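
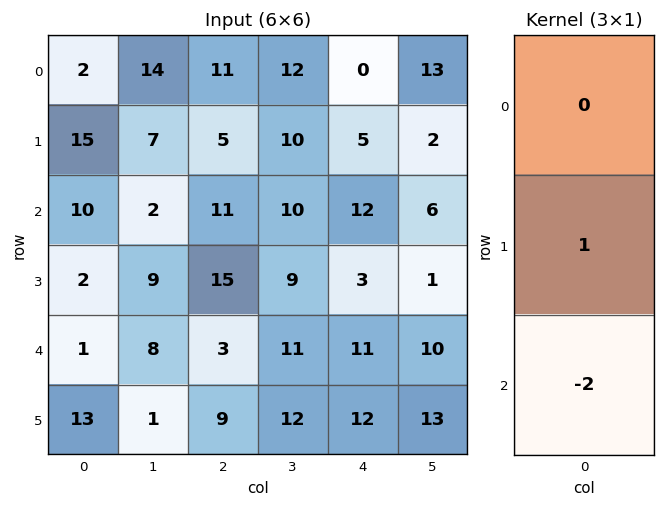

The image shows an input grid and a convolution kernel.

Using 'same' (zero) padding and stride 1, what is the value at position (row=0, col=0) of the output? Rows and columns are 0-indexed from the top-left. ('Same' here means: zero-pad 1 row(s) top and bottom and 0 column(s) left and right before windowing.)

-28

The receptive field on the zero-padded input at this output position is [0 / 2 / 15]. Elementwise product with the kernel and sum: 2·1 + 15·-2.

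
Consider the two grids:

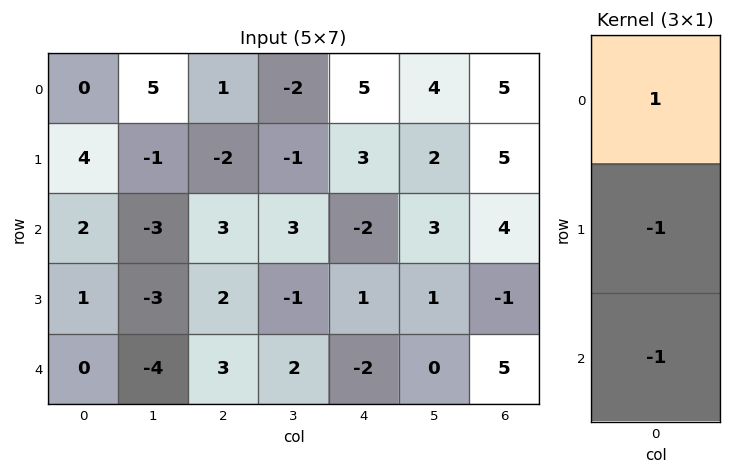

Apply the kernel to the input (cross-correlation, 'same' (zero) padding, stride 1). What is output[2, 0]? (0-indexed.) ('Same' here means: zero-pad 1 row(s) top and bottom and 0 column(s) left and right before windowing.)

1

The receptive field on the zero-padded input at this output position is [4 / 2 / 1]. Elementwise product with the kernel and sum: 4·1 + 2·-1 + 1·-1.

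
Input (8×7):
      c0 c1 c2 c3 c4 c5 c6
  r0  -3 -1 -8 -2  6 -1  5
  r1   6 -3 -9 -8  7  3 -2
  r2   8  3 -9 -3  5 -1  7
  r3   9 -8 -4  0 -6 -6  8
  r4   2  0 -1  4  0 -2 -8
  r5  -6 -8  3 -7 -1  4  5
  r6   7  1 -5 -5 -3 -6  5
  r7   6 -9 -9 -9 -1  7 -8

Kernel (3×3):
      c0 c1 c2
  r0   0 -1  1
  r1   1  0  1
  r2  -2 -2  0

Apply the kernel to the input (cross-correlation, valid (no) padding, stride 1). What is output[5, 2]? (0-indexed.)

The receptive field on the input at this output position is [3 -7 -1 / -5 -5 -3 / -9 -9 -1]. Elementwise product with the kernel and sum: -7·-1 + -1·1 + -5·1 + -3·1 + -9·-2 + -9·-2.

34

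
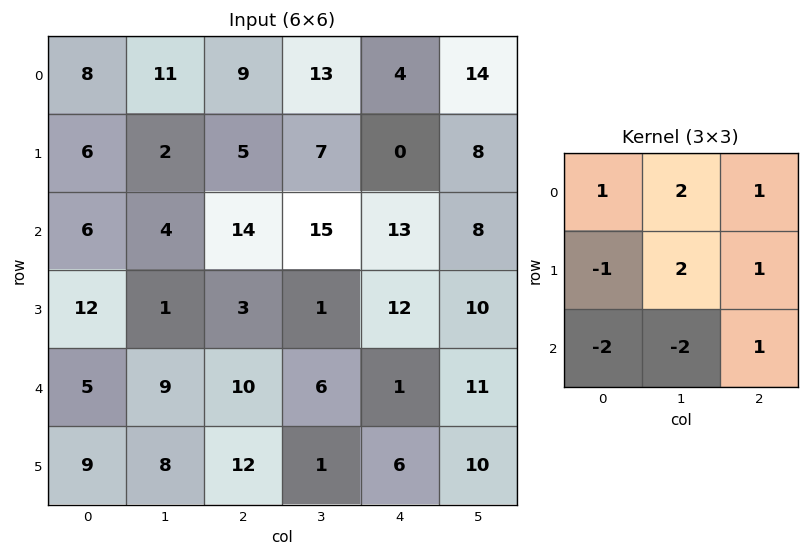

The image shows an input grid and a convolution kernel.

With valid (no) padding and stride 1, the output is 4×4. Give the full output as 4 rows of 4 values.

Output[0,0]: The receptive field on the input at this output position is [8 11 9 / 6 2 5 / 6 4 14]. Elementwise product with the kernel and sum: 8·1 + 11·2 + 9·1 + 6·-1 + 2·2 + 5·1 + 6·-2 + 4·-2 + 14·1.
Output[0,1]: The receptive field on the input at this output position is [11 9 13 / 2 5 7 / 4 14 15]. Elementwise product with the kernel and sum: 11·1 + 9·2 + 13·1 + 2·-1 + 5·2 + 7·1 + 4·-2 + 14·-2 + 15·1.

36 36 3 -12
8 51 52 18
3 21 37 79
18 -14 0 38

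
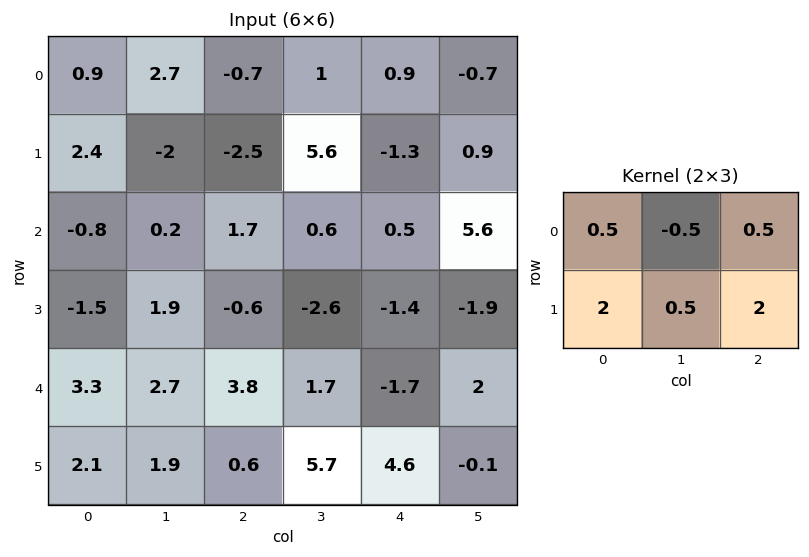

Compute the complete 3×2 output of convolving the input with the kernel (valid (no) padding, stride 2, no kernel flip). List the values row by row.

-2.45 -5.2
-2.9 -4.5
8.55 13.45

Output[0,0]: The receptive field on the input at this output position is [0.9 2.7 -0.7 / 2.4 -2 -2.5]. Elementwise product with the kernel and sum: 0.9·0.5 + 2.7·-0.5 + -0.7·0.5 + 2.4·2 + -2·0.5 + -2.5·2.
Output[0,1]: The receptive field on the input at this output position is [-0.7 1 0.9 / -2.5 5.6 -1.3]. Elementwise product with the kernel and sum: -0.7·0.5 + 1·-0.5 + 0.9·0.5 + -2.5·2 + 5.6·0.5 + -1.3·2.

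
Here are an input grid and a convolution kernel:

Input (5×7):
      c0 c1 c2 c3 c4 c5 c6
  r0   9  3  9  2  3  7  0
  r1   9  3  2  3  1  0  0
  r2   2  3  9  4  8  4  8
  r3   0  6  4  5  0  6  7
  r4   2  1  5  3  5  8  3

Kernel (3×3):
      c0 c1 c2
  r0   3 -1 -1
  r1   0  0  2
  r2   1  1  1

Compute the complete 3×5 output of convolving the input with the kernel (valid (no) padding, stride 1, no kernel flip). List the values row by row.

33 20 45 12 22
50 27 27 27 32
10 15 28 28 42

Output[0,0]: The receptive field on the input at this output position is [9 3 9 / 9 3 2 / 2 3 9]. Elementwise product with the kernel and sum: 9·3 + 3·-1 + 9·-1 + 2·2 + 2·1 + 3·1 + 9·1.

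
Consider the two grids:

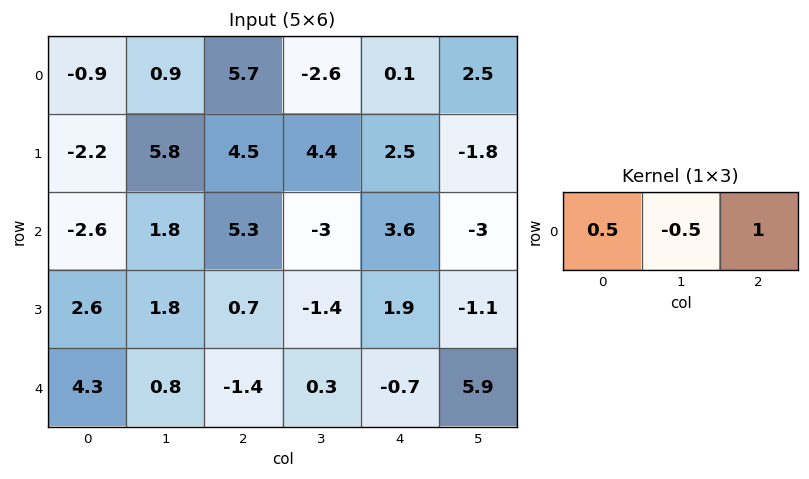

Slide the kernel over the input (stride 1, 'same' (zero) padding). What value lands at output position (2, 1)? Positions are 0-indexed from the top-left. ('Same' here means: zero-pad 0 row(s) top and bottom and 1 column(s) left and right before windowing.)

The receptive field on the zero-padded input at this output position is [-2.6 1.8 5.3]. Elementwise product with the kernel and sum: -2.6·0.5 + 1.8·-0.5 + 5.3·1.

3.1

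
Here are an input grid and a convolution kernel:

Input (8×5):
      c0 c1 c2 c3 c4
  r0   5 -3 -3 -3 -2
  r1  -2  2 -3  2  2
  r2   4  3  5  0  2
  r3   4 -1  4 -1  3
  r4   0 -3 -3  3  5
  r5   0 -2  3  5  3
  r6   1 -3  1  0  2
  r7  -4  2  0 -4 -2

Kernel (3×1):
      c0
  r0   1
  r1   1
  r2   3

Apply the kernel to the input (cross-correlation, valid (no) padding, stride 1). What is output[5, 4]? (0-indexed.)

-1

The receptive field on the input at this output position is [3 / 2 / -2]. Elementwise product with the kernel and sum: 3·1 + 2·1 + -2·3.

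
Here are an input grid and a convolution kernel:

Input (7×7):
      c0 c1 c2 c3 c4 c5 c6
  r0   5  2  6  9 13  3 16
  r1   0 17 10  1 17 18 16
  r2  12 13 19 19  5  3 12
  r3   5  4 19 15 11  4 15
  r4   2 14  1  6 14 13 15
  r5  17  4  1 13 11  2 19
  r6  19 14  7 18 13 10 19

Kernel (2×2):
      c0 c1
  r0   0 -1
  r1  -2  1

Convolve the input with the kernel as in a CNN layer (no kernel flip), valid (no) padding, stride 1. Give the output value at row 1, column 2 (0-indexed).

-20

The receptive field on the input at this output position is [10 1 / 19 19]. Elementwise product with the kernel and sum: 1·-1 + 19·-2 + 19·1.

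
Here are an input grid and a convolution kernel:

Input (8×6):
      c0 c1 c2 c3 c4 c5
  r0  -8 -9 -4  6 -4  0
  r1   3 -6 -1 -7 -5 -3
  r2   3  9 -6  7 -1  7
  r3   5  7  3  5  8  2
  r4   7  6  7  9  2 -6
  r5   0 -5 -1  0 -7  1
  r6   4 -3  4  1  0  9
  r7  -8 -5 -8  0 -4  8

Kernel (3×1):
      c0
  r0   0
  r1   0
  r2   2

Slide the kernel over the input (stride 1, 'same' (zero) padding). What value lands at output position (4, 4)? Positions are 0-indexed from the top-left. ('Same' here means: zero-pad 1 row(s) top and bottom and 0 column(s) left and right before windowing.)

The receptive field on the zero-padded input at this output position is [8 / 2 / -7]. Elementwise product with the kernel and sum: -7·2.

-14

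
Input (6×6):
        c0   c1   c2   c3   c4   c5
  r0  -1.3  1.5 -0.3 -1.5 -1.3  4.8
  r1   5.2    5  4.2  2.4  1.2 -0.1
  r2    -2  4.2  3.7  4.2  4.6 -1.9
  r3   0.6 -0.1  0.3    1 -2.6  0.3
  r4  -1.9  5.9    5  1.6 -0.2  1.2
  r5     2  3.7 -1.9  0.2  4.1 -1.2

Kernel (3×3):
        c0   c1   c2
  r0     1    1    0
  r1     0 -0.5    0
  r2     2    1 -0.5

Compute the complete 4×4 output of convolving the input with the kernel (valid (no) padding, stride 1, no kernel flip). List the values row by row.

-3.95 9.1 6.3 10.55
9.05 6.95 7.4 0.55
1.85 23.75 19.1 12.5
6.2 3.1 -5.15 3.6

Output[0,0]: The receptive field on the input at this output position is [-1.3 1.5 -0.3 / 5.2 5 4.2 / -2 4.2 3.7]. Elementwise product with the kernel and sum: -1.3·1 + 1.5·1 + 5·-0.5 + -2·2 + 4.2·1 + 3.7·-0.5.
Output[0,1]: The receptive field on the input at this output position is [1.5 -0.3 -1.5 / 5 4.2 2.4 / 4.2 3.7 4.2]. Elementwise product with the kernel and sum: 1.5·1 + -0.3·1 + 4.2·-0.5 + 4.2·2 + 3.7·1 + 4.2·-0.5.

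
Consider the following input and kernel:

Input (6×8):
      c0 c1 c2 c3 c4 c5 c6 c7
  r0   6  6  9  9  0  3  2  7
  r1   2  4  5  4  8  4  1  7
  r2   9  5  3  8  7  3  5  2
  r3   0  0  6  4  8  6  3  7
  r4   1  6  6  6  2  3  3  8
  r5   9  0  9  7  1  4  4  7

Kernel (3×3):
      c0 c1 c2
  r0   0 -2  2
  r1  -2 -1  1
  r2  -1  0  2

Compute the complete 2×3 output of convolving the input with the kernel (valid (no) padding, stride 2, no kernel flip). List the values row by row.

0 -13 -18
13 -12 -11

Output[0,0]: The receptive field on the input at this output position is [6 6 9 / 2 4 5 / 9 5 3]. Elementwise product with the kernel and sum: 6·-2 + 9·2 + 2·-2 + 4·-1 + 5·1 + 9·-1 + 3·2.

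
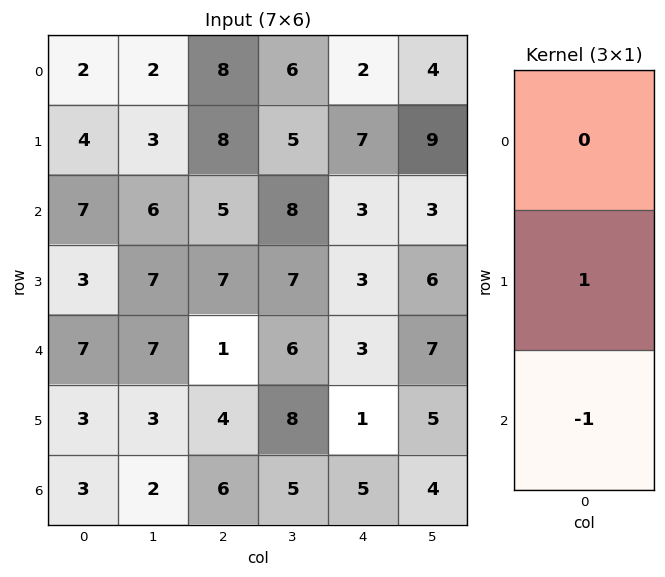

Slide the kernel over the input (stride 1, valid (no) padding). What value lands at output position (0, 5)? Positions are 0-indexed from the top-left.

6

The receptive field on the input at this output position is [4 / 9 / 3]. Elementwise product with the kernel and sum: 9·1 + 3·-1.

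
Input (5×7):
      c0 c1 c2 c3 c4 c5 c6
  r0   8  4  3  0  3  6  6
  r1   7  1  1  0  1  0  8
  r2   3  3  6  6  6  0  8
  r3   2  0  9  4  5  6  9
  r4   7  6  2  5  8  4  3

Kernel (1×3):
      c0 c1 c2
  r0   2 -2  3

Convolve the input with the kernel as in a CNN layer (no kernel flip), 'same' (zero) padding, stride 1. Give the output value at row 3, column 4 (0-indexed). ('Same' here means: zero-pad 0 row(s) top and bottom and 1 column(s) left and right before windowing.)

16

The receptive field on the zero-padded input at this output position is [4 5 6]. Elementwise product with the kernel and sum: 4·2 + 5·-2 + 6·3.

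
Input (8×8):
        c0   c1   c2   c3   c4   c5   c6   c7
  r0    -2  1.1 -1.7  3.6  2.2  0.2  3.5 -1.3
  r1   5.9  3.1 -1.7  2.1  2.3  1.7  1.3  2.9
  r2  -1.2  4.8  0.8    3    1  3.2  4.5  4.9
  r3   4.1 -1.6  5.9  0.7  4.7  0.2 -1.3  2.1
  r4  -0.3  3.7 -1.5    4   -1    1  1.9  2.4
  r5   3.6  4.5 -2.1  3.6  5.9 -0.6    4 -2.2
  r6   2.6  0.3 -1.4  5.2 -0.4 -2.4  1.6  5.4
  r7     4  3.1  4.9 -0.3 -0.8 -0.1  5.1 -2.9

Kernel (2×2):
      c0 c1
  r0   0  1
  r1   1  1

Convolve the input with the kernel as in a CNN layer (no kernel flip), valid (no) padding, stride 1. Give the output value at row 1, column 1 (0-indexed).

3.9

The receptive field on the input at this output position is [3.1 -1.7 / 4.8 0.8]. Elementwise product with the kernel and sum: -1.7·1 + 4.8·1 + 0.8·1.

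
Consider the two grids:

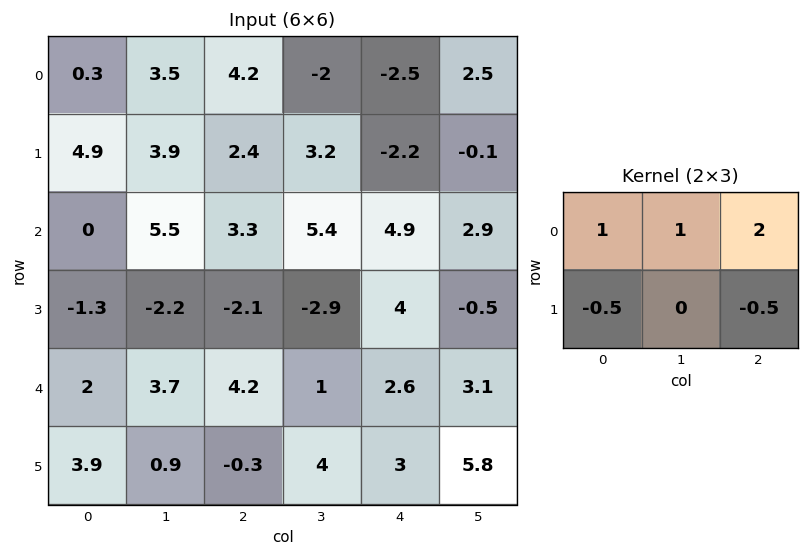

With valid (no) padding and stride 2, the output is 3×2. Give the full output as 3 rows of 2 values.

Output[0,0]: The receptive field on the input at this output position is [0.3 3.5 4.2 / 4.9 3.9 2.4]. Elementwise product with the kernel and sum: 0.3·1 + 3.5·1 + 4.2·2 + 4.9·-0.5 + 2.4·-0.5.
Output[0,1]: The receptive field on the input at this output position is [4.2 -2 -2.5 / 2.4 3.2 -2.2]. Elementwise product with the kernel and sum: 4.2·1 + -2·1 + -2.5·2 + 2.4·-0.5 + -2.2·-0.5.

8.55 -2.9
13.8 17.55
12.3 9.05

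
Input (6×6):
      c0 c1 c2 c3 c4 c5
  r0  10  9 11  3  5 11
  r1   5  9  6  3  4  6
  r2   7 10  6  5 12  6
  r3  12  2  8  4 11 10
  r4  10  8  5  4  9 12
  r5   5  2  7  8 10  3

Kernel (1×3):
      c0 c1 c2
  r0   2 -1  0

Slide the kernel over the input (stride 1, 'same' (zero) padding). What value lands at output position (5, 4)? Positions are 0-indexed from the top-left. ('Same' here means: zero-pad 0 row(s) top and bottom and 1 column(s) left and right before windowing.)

6

The receptive field on the zero-padded input at this output position is [8 10 3]. Elementwise product with the kernel and sum: 8·2 + 10·-1.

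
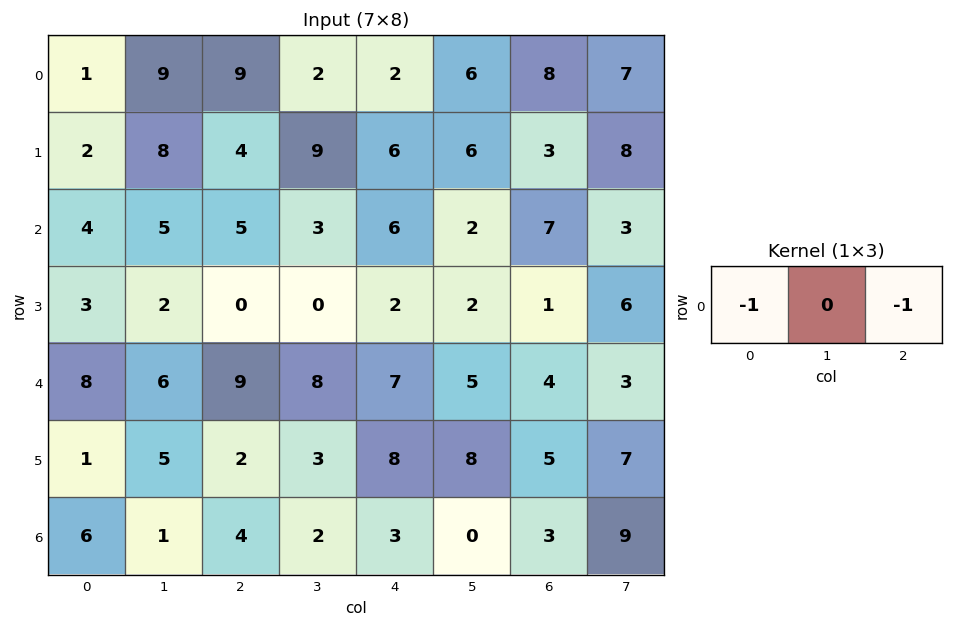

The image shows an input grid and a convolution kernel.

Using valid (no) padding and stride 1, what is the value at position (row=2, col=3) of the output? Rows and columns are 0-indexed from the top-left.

-5

The receptive field on the input at this output position is [3 6 2]. Elementwise product with the kernel and sum: 3·-1 + 2·-1.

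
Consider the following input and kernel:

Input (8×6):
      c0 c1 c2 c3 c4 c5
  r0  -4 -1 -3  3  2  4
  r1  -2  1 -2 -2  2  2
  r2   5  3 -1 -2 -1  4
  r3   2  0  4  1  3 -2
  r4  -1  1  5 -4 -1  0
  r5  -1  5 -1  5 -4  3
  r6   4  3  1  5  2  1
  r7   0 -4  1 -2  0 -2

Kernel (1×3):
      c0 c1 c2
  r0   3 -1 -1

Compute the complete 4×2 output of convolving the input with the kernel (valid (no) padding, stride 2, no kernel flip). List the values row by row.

Output[0,0]: The receptive field on the input at this output position is [-4 -1 -3]. Elementwise product with the kernel and sum: -4·3 + -1·-1 + -3·-1.

-8 -14
13 0
-9 20
8 -4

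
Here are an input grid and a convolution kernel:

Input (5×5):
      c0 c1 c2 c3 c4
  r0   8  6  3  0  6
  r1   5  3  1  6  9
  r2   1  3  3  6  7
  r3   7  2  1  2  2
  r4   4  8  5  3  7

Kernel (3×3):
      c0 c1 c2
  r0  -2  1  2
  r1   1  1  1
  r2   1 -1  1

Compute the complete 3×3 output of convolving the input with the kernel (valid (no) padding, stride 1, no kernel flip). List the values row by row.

Output[0,0]: The receptive field on the input at this output position is [8 6 3 / 5 3 1 / 1 3 3]. Elementwise product with the kernel and sum: 8·-2 + 6·1 + 3·2 + 5·1 + 3·1 + 1·1 + 1·1 + 3·-1 + 3·1.
Output[0,1]: The receptive field on the input at this output position is [6 3 0 / 3 1 6 / 3 3 6]. Elementwise product with the kernel and sum: 6·-2 + 3·1 + 0·2 + 3·1 + 1·1 + 6·1 + 3·1 + 3·-1 + 6·1.

6 7 26
8 22 39
18 20 28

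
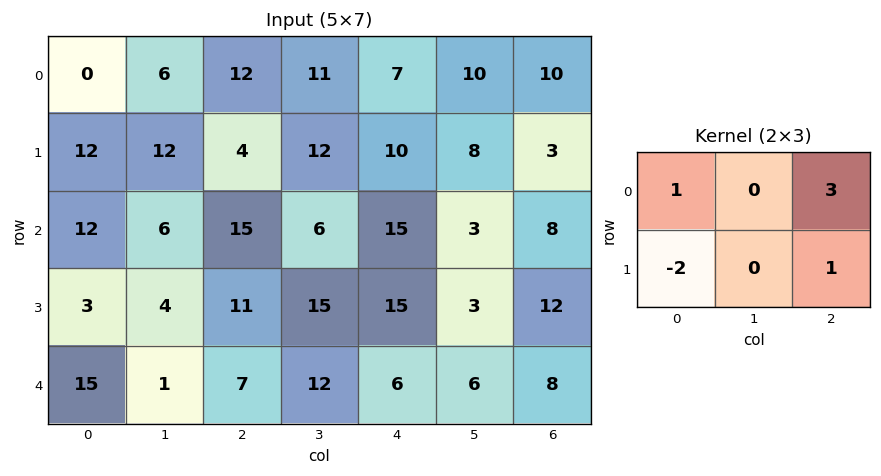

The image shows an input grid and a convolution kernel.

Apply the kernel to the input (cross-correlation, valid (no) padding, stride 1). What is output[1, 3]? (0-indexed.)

27

The receptive field on the input at this output position is [12 10 8 / 6 15 3]. Elementwise product with the kernel and sum: 12·1 + 8·3 + 6·-2 + 3·1.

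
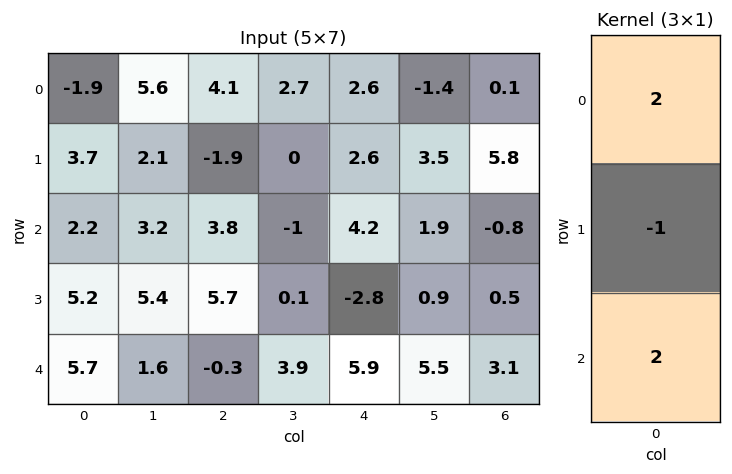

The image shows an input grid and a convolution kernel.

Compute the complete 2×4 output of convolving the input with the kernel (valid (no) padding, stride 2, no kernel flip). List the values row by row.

Output[0,0]: The receptive field on the input at this output position is [-1.9 / 3.7 / 2.2]. Elementwise product with the kernel and sum: -1.9·2 + 3.7·-1 + 2.2·2.

-3.1 17.7 11 -7.2
10.6 1.3 23 4.1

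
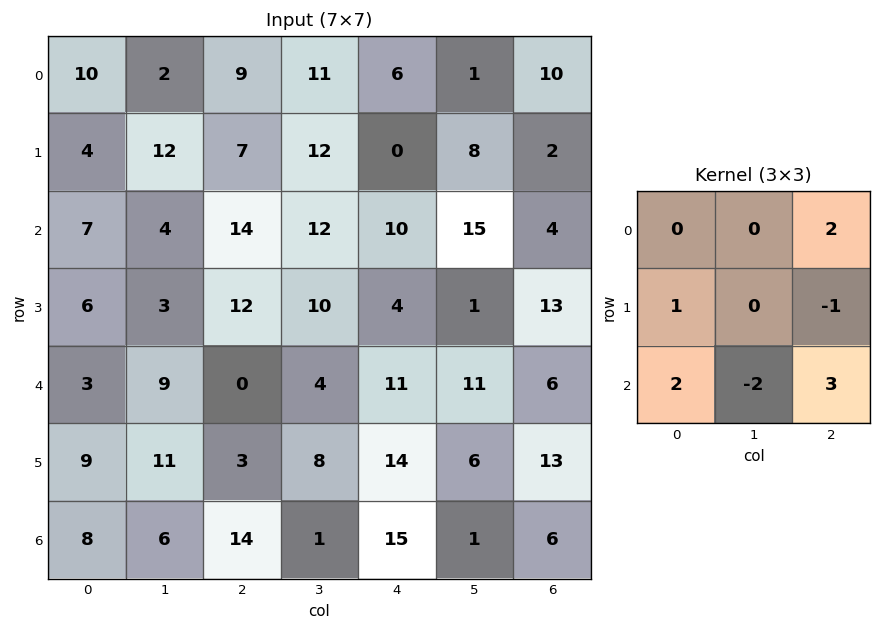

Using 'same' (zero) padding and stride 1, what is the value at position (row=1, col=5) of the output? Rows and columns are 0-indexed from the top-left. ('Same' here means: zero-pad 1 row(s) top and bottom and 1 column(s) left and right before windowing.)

20

The receptive field on the zero-padded input at this output position is [6 1 10 / 0 8 2 / 10 15 4]. Elementwise product with the kernel and sum: 10·2 + 0·1 + 2·-1 + 10·2 + 15·-2 + 4·3.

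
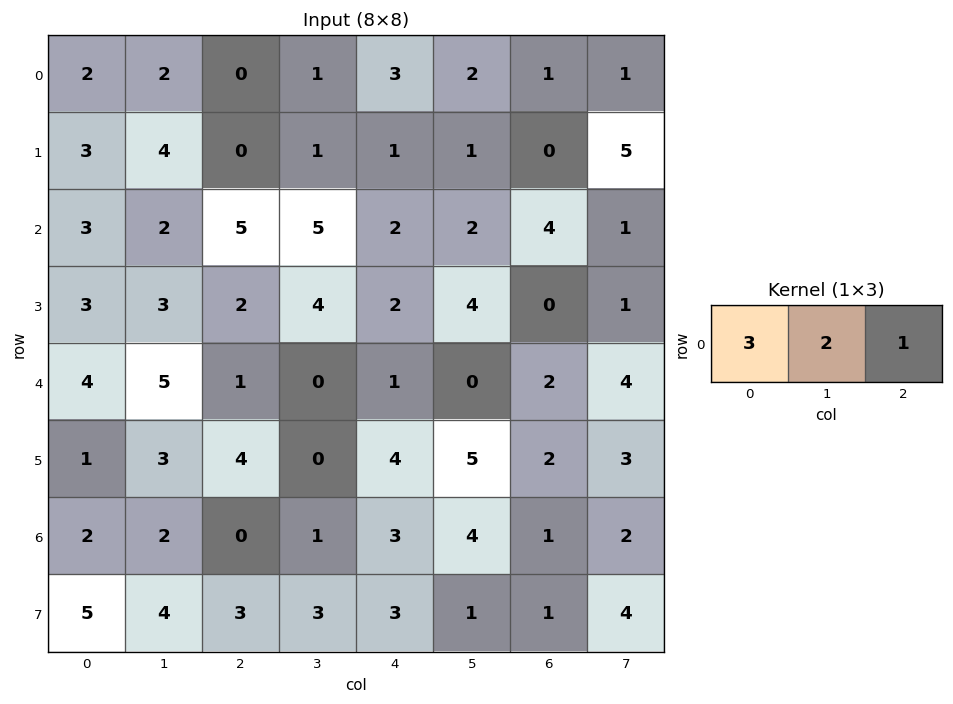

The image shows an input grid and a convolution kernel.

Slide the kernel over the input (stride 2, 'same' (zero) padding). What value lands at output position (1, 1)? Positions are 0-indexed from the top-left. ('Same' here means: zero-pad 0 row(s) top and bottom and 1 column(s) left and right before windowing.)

21

The receptive field on the zero-padded input at this output position is [2 5 5]. Elementwise product with the kernel and sum: 2·3 + 5·2 + 5·1.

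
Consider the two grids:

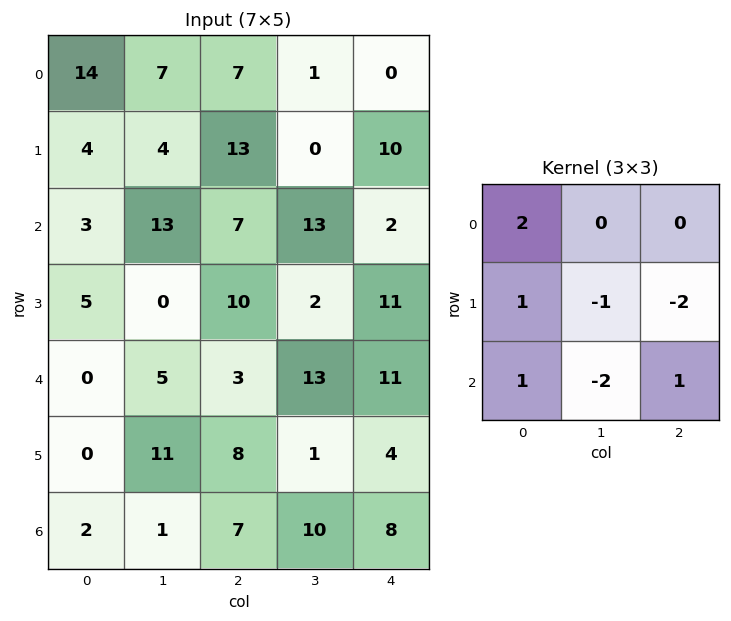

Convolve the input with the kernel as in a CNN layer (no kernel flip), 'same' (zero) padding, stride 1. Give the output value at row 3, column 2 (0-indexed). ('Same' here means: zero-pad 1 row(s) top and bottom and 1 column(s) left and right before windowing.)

24

The receptive field on the zero-padded input at this output position is [13 7 13 / 0 10 2 / 5 3 13]. Elementwise product with the kernel and sum: 13·2 + 0·1 + 10·-1 + 2·-2 + 5·1 + 3·-2 + 13·1.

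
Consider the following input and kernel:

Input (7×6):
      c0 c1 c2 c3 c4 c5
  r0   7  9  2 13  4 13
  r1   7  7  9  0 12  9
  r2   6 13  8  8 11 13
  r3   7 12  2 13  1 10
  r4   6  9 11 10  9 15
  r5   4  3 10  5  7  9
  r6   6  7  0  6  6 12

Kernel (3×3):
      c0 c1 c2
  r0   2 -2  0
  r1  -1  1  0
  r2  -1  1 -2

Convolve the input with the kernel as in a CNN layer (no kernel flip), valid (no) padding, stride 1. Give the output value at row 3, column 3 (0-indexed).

The receptive field on the input at this output position is [13 1 10 / 10 9 15 / 5 7 9]. Elementwise product with the kernel and sum: 13·2 + 1·-2 + 10·-1 + 9·1 + 5·-1 + 7·1 + 9·-2.

7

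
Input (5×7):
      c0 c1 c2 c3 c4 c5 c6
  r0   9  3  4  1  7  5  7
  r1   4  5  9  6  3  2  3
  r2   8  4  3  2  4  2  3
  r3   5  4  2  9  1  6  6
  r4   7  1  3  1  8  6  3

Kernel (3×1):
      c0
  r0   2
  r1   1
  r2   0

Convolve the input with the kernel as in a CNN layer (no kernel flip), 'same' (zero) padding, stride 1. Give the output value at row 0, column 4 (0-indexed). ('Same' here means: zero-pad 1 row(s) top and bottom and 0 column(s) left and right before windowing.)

The receptive field on the zero-padded input at this output position is [0 / 7 / 3]. Elementwise product with the kernel and sum: 0·2 + 7·1.

7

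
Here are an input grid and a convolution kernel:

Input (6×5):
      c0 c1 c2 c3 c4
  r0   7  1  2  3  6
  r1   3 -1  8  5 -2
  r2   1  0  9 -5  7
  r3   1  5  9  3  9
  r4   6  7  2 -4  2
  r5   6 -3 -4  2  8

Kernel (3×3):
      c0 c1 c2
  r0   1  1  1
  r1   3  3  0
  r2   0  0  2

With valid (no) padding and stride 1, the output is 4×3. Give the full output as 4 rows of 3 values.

Output[0,0]: The receptive field on the input at this output position is [7 1 2 / 3 -1 8 / 1 0 9]. Elementwise product with the kernel and sum: 7·1 + 1·1 + 2·1 + 3·3 + -1·3 + 9·2.
Output[0,1]: The receptive field on the input at this output position is [1 2 3 / -1 8 5 / 0 9 -5]. Elementwise product with the kernel and sum: 1·1 + 2·1 + 3·1 + -1·3 + 8·3 + -5·2.

34 17 64
31 45 41
32 38 51
46 48 31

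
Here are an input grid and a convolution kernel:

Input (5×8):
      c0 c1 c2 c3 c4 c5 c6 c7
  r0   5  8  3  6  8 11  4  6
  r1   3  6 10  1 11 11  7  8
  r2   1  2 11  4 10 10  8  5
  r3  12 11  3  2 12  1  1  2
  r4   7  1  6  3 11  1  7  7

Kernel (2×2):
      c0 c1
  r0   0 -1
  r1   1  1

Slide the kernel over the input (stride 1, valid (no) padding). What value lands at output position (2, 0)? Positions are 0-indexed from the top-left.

21

The receptive field on the input at this output position is [1 2 / 12 11]. Elementwise product with the kernel and sum: 2·-1 + 12·1 + 11·1.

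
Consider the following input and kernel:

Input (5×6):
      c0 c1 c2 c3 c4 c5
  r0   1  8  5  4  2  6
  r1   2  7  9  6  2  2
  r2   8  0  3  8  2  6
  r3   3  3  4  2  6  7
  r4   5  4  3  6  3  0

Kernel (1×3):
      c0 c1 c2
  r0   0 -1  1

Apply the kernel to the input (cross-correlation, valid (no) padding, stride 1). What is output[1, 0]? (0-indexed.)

The receptive field on the input at this output position is [2 7 9]. Elementwise product with the kernel and sum: 7·-1 + 9·1.

2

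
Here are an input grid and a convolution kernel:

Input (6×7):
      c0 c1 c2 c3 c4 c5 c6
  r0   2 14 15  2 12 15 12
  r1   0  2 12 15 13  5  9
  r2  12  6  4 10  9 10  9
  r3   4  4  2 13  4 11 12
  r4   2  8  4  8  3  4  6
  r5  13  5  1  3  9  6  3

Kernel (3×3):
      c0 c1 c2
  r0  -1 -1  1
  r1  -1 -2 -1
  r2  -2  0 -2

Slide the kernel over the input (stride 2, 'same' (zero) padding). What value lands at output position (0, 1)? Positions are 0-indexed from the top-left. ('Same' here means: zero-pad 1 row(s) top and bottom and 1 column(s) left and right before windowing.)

The receptive field on the zero-padded input at this output position is [0 0 0 / 14 15 2 / 2 12 15]. Elementwise product with the kernel and sum: 0·-1 + 0·-1 + 0·1 + 14·-1 + 15·-2 + 2·-1 + 2·-2 + 15·-2.

-80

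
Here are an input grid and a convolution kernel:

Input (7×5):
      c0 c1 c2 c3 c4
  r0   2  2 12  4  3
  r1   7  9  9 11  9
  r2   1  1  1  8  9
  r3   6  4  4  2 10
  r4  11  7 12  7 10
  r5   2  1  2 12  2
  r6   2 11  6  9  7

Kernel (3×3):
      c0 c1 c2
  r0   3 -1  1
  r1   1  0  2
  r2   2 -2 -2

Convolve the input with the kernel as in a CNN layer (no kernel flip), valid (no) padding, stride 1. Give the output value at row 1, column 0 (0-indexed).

The receptive field on the input at this output position is [7 9 9 / 1 1 1 / 6 4 4]. Elementwise product with the kernel and sum: 7·3 + 9·-1 + 9·1 + 1·1 + 1·2 + 6·2 + 4·-2 + 4·-2.

20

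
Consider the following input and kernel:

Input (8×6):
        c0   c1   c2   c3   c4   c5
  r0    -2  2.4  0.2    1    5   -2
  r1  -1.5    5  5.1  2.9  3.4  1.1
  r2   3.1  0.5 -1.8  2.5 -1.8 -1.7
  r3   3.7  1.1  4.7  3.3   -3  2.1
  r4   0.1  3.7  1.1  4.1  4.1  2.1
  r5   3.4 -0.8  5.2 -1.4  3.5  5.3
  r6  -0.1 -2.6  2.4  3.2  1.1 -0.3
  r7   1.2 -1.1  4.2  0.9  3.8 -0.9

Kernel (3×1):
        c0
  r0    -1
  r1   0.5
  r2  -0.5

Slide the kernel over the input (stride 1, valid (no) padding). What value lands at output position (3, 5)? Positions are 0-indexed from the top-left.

The receptive field on the input at this output position is [2.1 / 2.1 / 5.3]. Elementwise product with the kernel and sum: 2.1·-1 + 2.1·0.5 + 5.3·-0.5.

-3.7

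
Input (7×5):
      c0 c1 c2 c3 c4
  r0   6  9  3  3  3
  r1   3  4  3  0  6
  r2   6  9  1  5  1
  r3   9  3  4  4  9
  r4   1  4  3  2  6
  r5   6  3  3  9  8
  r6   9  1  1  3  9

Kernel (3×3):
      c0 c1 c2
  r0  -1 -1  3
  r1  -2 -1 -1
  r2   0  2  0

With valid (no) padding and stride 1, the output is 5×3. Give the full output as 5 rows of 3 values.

-1 -12 1
-14 -23 15
-29 -3 -20
-3 -2 23
-12 -17 -4

Output[0,0]: The receptive field on the input at this output position is [6 9 3 / 3 4 3 / 6 9 1]. Elementwise product with the kernel and sum: 6·-1 + 9·-1 + 3·3 + 3·-2 + 4·-1 + 3·-1 + 9·2.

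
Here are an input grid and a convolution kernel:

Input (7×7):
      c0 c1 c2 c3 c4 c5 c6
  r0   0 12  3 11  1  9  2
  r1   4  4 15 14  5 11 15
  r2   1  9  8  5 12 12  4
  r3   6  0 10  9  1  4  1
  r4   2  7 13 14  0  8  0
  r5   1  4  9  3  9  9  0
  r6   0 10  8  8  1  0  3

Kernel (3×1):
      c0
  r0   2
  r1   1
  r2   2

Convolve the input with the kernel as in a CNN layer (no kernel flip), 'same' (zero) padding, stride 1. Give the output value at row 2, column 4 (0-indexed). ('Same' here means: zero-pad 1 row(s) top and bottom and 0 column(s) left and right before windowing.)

24

The receptive field on the zero-padded input at this output position is [5 / 12 / 1]. Elementwise product with the kernel and sum: 5·2 + 12·1 + 1·2.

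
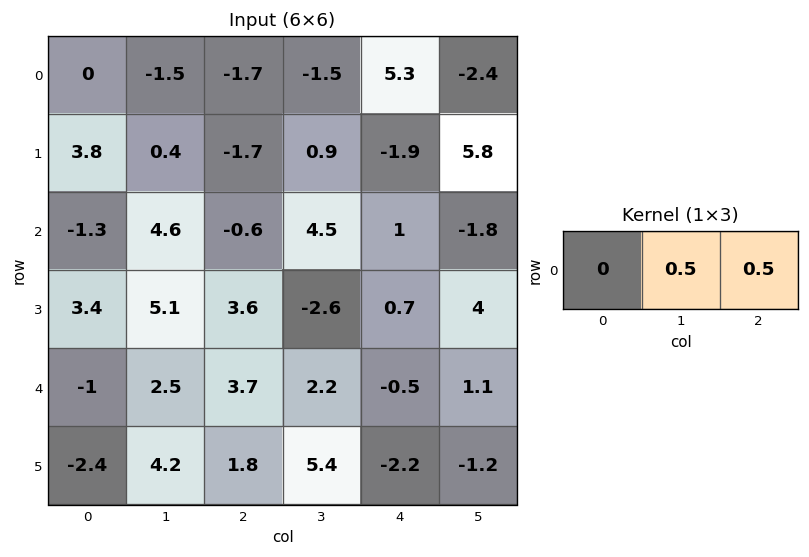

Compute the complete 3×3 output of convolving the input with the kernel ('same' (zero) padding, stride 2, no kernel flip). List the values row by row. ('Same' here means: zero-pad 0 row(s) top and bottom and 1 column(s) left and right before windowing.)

Output[0,0]: The receptive field on the zero-padded input at this output position is [0 0 -1.5]. Elementwise product with the kernel and sum: 0·0.5 + -1.5·0.5.

-0.75 -1.6 1.45
1.65 1.95 -0.4
0.75 2.95 0.3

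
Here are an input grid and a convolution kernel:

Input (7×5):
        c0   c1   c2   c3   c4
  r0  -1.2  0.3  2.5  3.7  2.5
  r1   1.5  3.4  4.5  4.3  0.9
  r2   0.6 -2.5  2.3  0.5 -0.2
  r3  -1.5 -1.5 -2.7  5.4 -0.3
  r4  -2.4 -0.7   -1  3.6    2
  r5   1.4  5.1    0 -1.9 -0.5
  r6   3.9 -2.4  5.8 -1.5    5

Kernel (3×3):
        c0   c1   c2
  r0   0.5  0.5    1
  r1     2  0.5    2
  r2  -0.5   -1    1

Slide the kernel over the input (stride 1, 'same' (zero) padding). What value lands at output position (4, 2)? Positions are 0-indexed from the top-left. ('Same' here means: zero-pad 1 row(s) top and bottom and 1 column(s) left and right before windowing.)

The receptive field on the zero-padded input at this output position is [-1.5 -2.7 5.4 / -0.7 -1 3.6 / 5.1 0 -1.9]. Elementwise product with the kernel and sum: -1.5·0.5 + -2.7·0.5 + 5.4·1 + -0.7·2 + -1·0.5 + 3.6·2 + 5.1·-0.5 + 0·-1 + -1.9·1.

4.15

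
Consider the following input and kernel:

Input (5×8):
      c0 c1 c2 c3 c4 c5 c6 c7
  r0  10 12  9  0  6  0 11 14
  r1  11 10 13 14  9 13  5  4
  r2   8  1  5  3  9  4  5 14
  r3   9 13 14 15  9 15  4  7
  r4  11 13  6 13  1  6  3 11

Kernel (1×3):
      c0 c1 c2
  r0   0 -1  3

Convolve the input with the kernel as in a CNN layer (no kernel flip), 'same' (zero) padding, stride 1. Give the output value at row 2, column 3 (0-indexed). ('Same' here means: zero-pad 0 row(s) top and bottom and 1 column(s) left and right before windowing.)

24

The receptive field on the zero-padded input at this output position is [5 3 9]. Elementwise product with the kernel and sum: 3·-1 + 9·3.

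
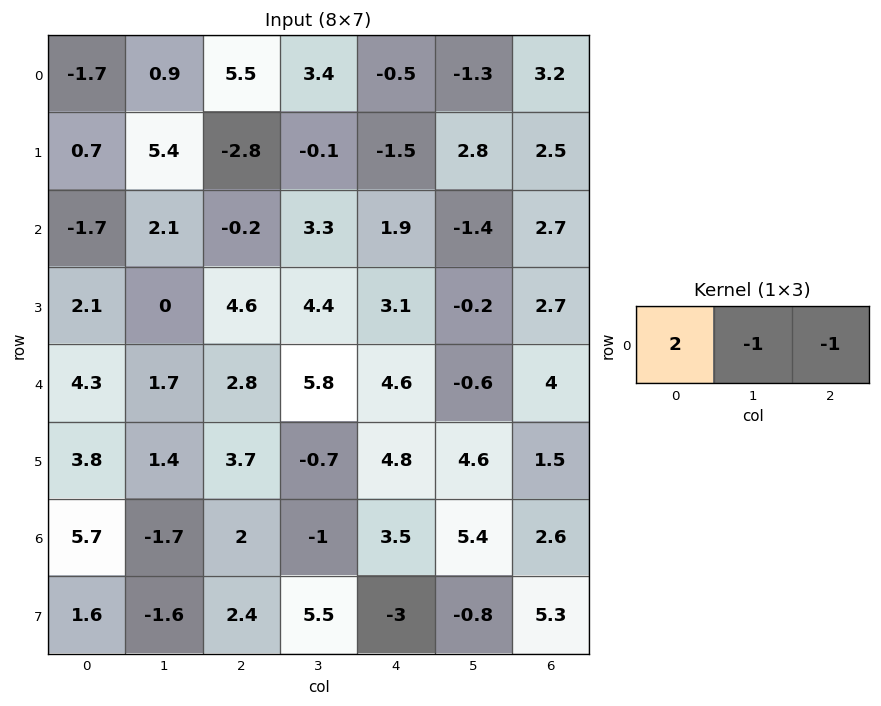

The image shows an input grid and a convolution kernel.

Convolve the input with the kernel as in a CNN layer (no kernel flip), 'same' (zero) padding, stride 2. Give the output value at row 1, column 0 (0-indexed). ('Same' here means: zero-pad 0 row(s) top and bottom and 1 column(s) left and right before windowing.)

The receptive field on the zero-padded input at this output position is [0 -1.7 2.1]. Elementwise product with the kernel and sum: 0·2 + -1.7·-1 + 2.1·-1.

-0.4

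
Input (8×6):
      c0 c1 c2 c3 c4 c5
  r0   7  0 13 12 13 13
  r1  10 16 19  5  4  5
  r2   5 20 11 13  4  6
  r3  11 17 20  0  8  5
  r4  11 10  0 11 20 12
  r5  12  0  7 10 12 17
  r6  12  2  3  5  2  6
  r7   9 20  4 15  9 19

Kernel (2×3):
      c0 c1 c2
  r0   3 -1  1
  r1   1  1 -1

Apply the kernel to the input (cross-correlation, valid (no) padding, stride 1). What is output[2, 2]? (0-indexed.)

36

The receptive field on the input at this output position is [11 13 4 / 20 0 8]. Elementwise product with the kernel and sum: 11·3 + 13·-1 + 4·1 + 20·1 + 0·1 + 8·-1.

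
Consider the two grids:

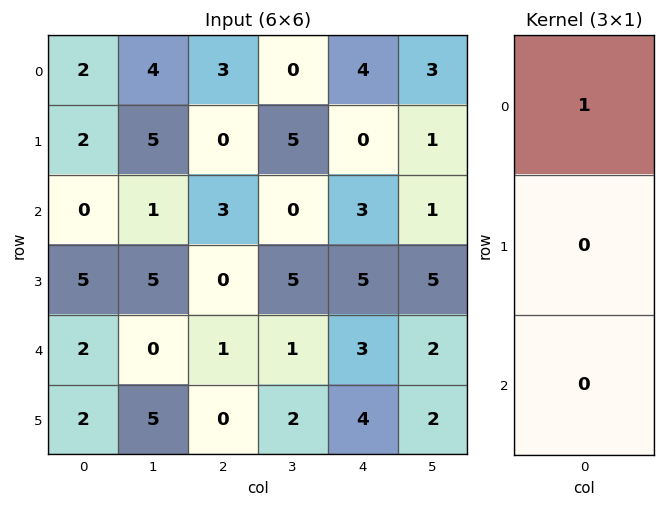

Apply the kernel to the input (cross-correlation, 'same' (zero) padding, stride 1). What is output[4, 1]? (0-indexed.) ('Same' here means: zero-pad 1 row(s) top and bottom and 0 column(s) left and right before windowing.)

The receptive field on the zero-padded input at this output position is [5 / 0 / 5]. Elementwise product with the kernel and sum: 5·1.

5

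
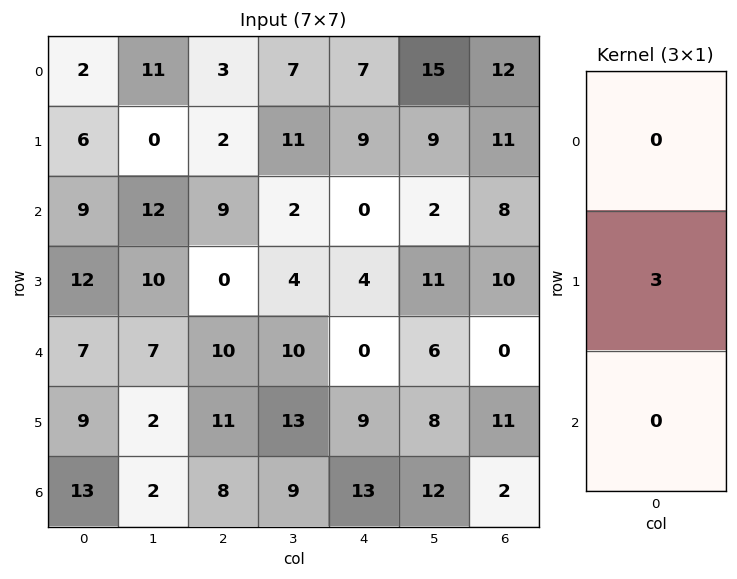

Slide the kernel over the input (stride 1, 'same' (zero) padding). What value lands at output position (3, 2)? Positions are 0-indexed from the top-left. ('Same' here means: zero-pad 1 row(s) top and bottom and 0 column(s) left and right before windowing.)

0

The receptive field on the zero-padded input at this output position is [9 / 0 / 10]. Elementwise product with the kernel and sum: 0·3.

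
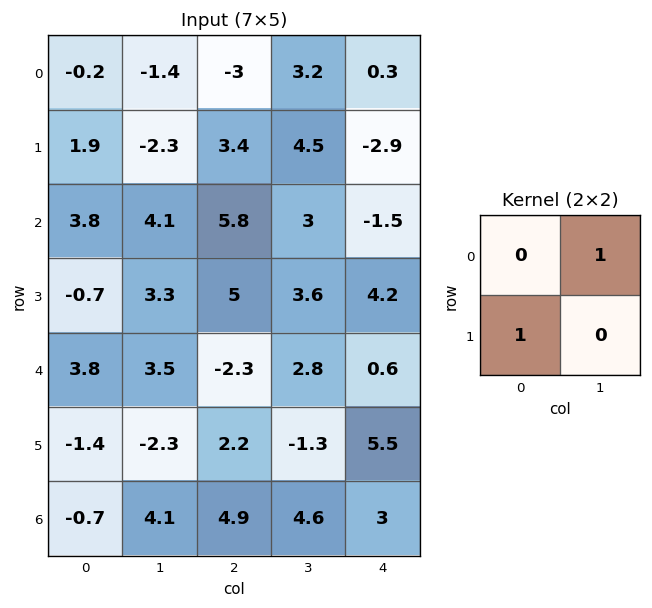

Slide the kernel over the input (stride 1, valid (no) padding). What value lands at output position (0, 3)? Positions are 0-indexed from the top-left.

The receptive field on the input at this output position is [3.2 0.3 / 4.5 -2.9]. Elementwise product with the kernel and sum: 0.3·1 + 4.5·1.

4.8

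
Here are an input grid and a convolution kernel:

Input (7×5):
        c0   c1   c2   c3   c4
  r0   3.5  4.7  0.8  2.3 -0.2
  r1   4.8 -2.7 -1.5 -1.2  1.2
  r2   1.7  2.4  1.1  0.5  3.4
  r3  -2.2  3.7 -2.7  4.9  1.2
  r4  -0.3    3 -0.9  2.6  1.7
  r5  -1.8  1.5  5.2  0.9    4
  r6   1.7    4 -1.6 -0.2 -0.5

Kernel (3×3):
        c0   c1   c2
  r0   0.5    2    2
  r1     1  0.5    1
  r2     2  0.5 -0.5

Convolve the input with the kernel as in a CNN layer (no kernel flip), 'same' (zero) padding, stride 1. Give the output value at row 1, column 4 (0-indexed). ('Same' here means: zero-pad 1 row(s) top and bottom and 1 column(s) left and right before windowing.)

2.85

The receptive field on the zero-padded input at this output position is [2.3 -0.2 0 / -1.2 1.2 0 / 0.5 3.4 0]. Elementwise product with the kernel and sum: 2.3·0.5 + -0.2·2 + 0·2 + -1.2·1 + 1.2·0.5 + 0·1 + 0.5·2 + 3.4·0.5 + 0·-0.5.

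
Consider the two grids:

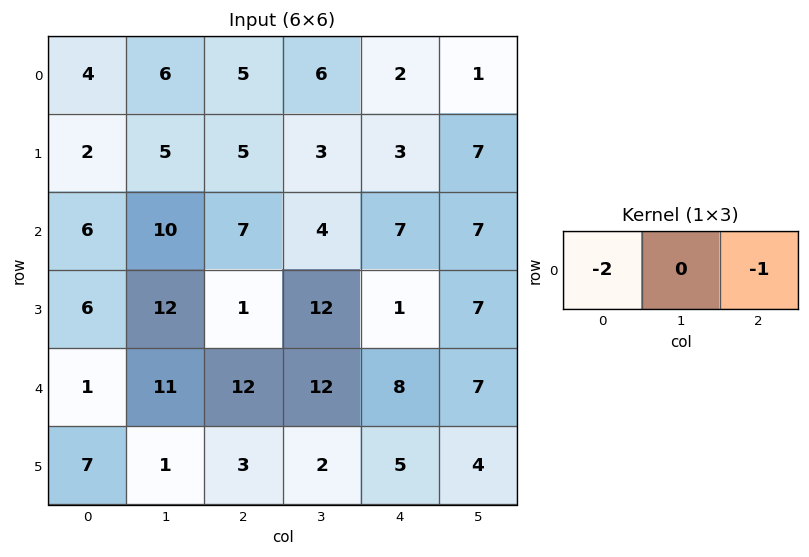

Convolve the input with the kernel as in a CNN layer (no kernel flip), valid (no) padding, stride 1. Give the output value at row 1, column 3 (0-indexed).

The receptive field on the input at this output position is [3 3 7]. Elementwise product with the kernel and sum: 3·-2 + 7·-1.

-13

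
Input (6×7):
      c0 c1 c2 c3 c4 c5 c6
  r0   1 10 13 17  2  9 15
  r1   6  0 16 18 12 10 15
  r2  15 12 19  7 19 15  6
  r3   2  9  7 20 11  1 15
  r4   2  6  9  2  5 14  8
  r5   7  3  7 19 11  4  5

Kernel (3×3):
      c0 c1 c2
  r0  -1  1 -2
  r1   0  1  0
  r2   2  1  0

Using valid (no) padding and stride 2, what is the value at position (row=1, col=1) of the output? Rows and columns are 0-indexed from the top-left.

The receptive field on the input at this output position is [19 7 19 / 7 20 11 / 9 2 5]. Elementwise product with the kernel and sum: 19·-1 + 7·1 + 19·-2 + 20·1 + 9·2 + 2·1.

-10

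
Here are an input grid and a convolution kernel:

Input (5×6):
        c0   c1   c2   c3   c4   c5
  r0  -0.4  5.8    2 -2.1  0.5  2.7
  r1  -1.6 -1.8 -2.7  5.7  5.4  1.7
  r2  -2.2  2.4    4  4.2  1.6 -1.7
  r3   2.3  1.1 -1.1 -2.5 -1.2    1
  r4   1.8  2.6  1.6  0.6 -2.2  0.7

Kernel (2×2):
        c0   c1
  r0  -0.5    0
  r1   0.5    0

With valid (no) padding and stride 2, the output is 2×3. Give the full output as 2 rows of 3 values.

Output[0,0]: The receptive field on the input at this output position is [-0.4 5.8 / -1.6 -1.8]. Elementwise product with the kernel and sum: -0.4·-0.5 + -1.6·0.5.

-0.6 -2.35 2.45
2.25 -2.55 -1.4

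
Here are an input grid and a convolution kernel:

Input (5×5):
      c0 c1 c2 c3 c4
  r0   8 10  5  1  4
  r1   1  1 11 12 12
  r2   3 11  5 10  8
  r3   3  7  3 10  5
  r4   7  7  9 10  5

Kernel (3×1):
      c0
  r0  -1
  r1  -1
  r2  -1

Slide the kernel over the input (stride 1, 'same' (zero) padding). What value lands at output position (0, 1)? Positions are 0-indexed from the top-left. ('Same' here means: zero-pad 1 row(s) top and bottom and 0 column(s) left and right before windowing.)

The receptive field on the zero-padded input at this output position is [0 / 10 / 1]. Elementwise product with the kernel and sum: 0·-1 + 10·-1 + 1·-1.

-11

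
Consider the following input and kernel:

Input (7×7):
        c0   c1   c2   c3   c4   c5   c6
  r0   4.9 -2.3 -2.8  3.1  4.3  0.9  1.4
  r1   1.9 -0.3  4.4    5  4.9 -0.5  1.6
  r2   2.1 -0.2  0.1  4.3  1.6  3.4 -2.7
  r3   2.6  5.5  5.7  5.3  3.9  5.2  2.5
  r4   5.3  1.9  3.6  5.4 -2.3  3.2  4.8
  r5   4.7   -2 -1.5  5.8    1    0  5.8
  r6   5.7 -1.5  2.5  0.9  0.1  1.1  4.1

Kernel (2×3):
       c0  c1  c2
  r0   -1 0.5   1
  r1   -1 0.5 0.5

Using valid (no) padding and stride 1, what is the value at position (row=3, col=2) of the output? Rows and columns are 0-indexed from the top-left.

-1.2

The receptive field on the input at this output position is [5.7 5.3 3.9 / 3.6 5.4 -2.3]. Elementwise product with the kernel and sum: 5.7·-1 + 5.3·0.5 + 3.9·1 + 3.6·-1 + 5.4·0.5 + -2.3·0.5.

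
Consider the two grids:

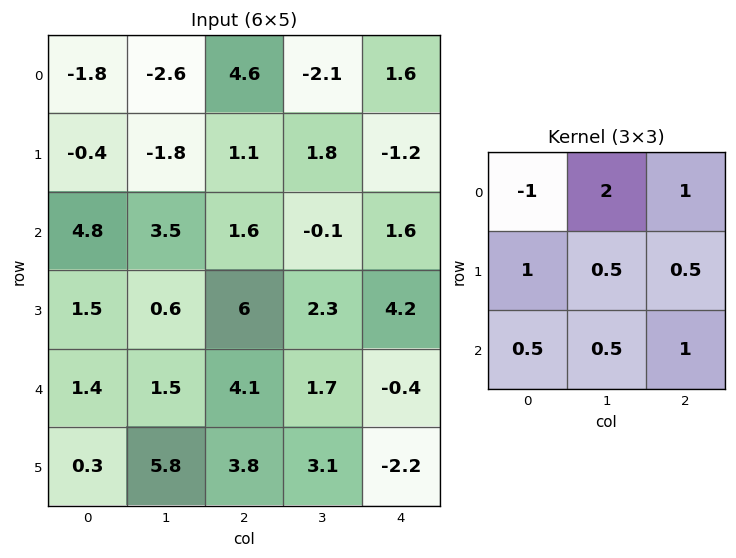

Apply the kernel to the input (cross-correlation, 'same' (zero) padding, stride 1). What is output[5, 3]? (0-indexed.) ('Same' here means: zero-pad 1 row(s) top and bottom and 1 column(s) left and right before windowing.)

3.15

The receptive field on the zero-padded input at this output position is [4.1 1.7 -0.4 / 3.8 3.1 -2.2 / 0 0 0]. Elementwise product with the kernel and sum: 4.1·-1 + 1.7·2 + -0.4·1 + 3.8·1 + 3.1·0.5 + -2.2·0.5 + 0·0.5 + 0·0.5 + 0·1.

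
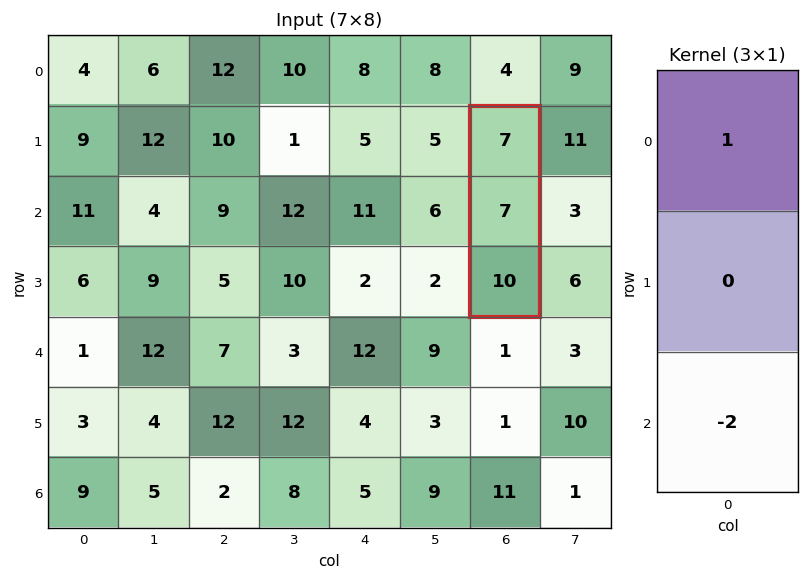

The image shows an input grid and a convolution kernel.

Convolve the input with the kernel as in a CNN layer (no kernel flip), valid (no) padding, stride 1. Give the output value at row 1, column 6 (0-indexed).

-13

The receptive field on the input at this output position is [7 / 7 / 10]. Elementwise product with the kernel and sum: 7·1 + 10·-2.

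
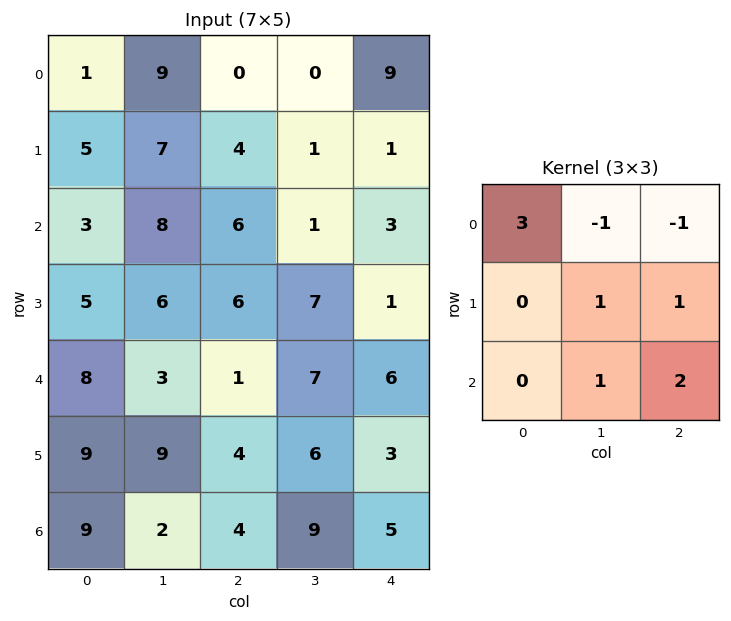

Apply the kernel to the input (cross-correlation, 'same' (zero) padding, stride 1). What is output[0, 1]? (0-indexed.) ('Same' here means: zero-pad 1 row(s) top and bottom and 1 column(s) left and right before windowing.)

24

The receptive field on the zero-padded input at this output position is [0 0 0 / 1 9 0 / 5 7 4]. Elementwise product with the kernel and sum: 0·3 + 0·-1 + 0·-1 + 9·1 + 0·1 + 7·1 + 4·2.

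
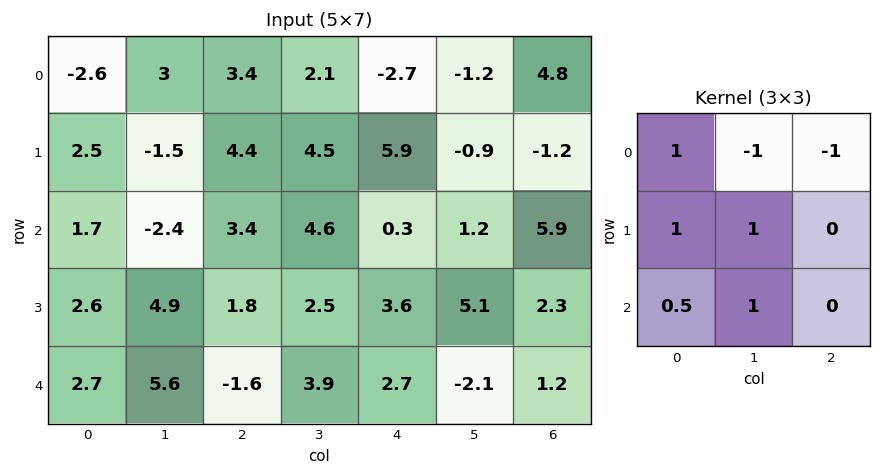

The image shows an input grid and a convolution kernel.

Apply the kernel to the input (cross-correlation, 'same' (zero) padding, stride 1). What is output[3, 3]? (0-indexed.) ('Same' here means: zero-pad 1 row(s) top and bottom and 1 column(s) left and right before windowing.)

5.9

The receptive field on the zero-padded input at this output position is [3.4 4.6 0.3 / 1.8 2.5 3.6 / -1.6 3.9 2.7]. Elementwise product with the kernel and sum: 3.4·1 + 4.6·-1 + 0.3·-1 + 1.8·1 + 2.5·1 + -1.6·0.5 + 3.9·1.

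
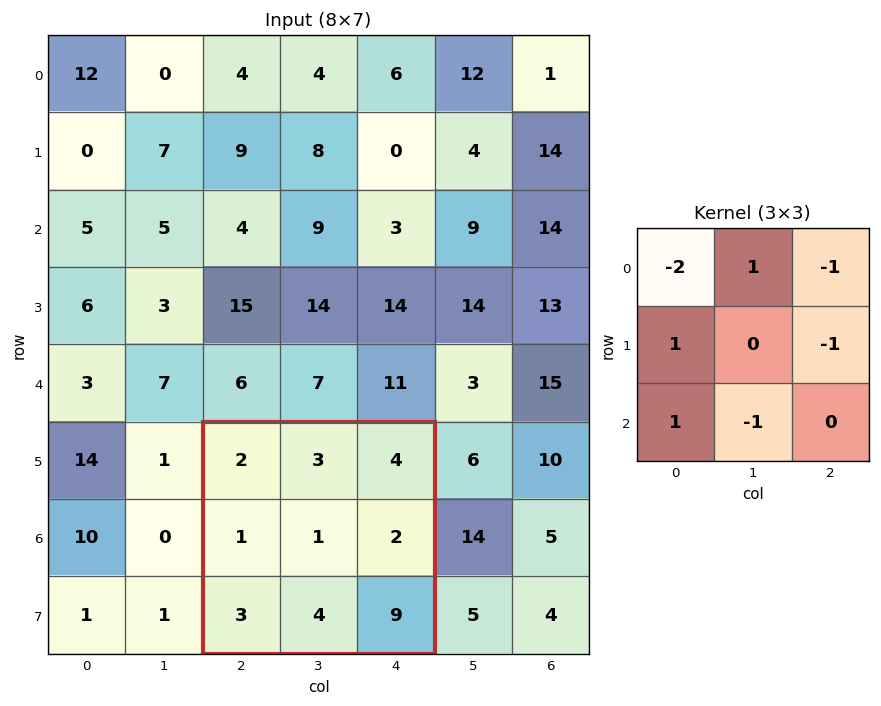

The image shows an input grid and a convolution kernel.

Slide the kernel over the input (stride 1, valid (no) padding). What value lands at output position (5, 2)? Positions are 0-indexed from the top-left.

The receptive field on the input at this output position is [2 3 4 / 1 1 2 / 3 4 9]. Elementwise product with the kernel and sum: 2·-2 + 3·1 + 4·-1 + 1·1 + 2·-1 + 3·1 + 4·-1.

-7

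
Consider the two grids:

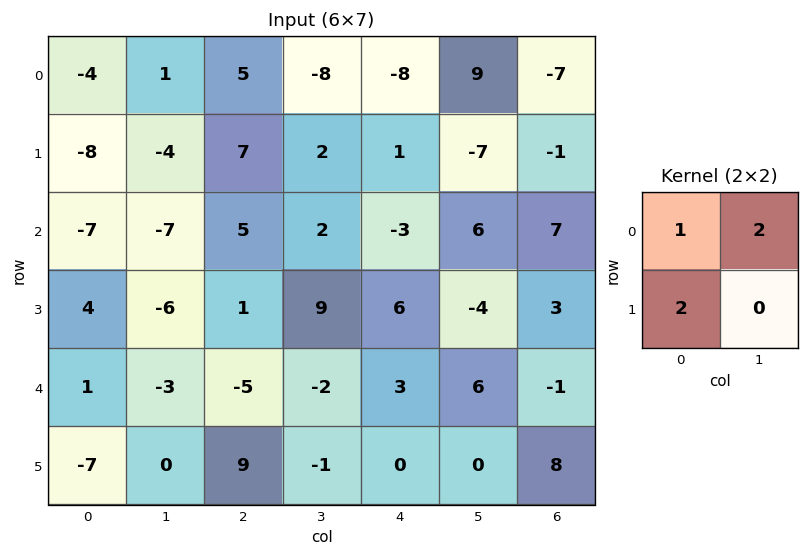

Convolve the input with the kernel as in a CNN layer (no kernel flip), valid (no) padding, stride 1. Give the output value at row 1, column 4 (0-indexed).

-19

The receptive field on the input at this output position is [1 -7 / -3 6]. Elementwise product with the kernel and sum: 1·1 + -7·2 + -3·2.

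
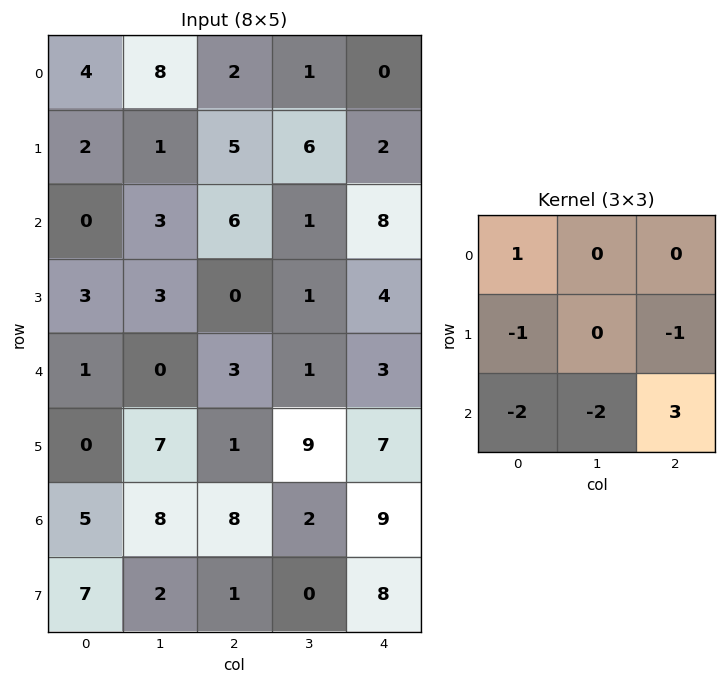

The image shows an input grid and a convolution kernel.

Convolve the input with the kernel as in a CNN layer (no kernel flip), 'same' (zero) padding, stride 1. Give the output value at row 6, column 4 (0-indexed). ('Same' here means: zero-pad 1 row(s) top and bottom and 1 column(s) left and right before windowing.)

The receptive field on the zero-padded input at this output position is [9 7 0 / 2 9 0 / 0 8 0]. Elementwise product with the kernel and sum: 9·1 + 2·-1 + 0·-1 + 0·-2 + 8·-2 + 0·3.

-9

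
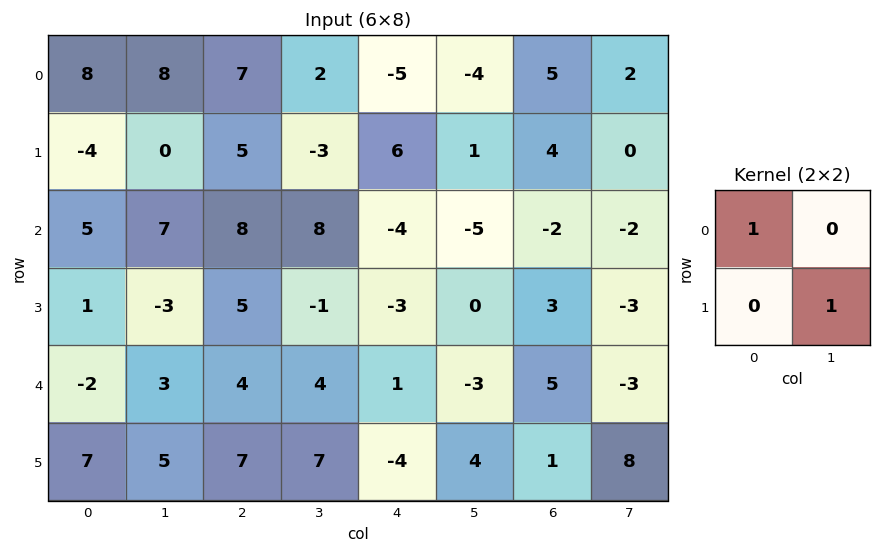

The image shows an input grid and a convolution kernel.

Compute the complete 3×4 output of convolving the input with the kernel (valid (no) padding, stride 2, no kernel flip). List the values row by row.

8 4 -4 5
2 7 -4 -5
3 11 5 13

Output[0,0]: The receptive field on the input at this output position is [8 8 / -4 0]. Elementwise product with the kernel and sum: 8·1 + 0·1.
Output[0,1]: The receptive field on the input at this output position is [7 2 / 5 -3]. Elementwise product with the kernel and sum: 7·1 + -3·1.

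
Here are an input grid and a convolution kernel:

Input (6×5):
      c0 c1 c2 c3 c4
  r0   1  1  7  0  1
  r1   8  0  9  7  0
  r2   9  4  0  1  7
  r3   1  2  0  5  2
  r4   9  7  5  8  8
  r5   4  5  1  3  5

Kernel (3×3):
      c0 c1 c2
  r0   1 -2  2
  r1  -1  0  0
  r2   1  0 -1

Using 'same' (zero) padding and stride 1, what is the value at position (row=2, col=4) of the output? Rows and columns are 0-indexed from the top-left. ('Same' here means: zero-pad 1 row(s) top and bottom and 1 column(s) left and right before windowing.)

11

The receptive field on the zero-padded input at this output position is [7 0 0 / 1 7 0 / 5 2 0]. Elementwise product with the kernel and sum: 7·1 + 0·-2 + 0·2 + 1·-1 + 5·1 + 0·-1.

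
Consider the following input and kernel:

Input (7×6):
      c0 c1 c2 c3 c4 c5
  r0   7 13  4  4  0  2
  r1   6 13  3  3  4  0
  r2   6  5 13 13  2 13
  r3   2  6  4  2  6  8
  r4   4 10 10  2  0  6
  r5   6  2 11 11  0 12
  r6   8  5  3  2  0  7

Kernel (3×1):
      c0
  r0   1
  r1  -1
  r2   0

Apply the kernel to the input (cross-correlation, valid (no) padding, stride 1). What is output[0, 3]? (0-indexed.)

The receptive field on the input at this output position is [4 / 3 / 13]. Elementwise product with the kernel and sum: 4·1 + 3·-1.

1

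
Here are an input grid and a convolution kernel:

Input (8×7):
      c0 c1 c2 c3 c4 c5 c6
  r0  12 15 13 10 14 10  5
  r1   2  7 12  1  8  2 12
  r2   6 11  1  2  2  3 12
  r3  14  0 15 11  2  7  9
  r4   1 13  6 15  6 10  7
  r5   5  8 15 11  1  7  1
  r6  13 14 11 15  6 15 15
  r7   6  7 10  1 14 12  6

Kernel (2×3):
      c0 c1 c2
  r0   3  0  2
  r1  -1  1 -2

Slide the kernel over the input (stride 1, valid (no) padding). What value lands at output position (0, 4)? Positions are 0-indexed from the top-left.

22

The receptive field on the input at this output position is [14 10 5 / 8 2 12]. Elementwise product with the kernel and sum: 14·3 + 5·2 + 8·-1 + 2·1 + 12·-2.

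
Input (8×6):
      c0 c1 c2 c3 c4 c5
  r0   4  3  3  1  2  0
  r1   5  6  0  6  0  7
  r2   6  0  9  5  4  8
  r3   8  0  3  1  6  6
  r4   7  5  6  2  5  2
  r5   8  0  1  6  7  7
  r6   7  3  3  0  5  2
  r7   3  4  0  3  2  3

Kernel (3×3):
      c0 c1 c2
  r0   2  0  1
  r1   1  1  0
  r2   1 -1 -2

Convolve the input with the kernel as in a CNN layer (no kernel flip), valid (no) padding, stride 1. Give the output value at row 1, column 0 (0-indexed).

18

The receptive field on the input at this output position is [5 6 0 / 6 0 9 / 8 0 3]. Elementwise product with the kernel and sum: 5·2 + 0·1 + 6·1 + 0·1 + 8·1 + 0·-1 + 3·-2.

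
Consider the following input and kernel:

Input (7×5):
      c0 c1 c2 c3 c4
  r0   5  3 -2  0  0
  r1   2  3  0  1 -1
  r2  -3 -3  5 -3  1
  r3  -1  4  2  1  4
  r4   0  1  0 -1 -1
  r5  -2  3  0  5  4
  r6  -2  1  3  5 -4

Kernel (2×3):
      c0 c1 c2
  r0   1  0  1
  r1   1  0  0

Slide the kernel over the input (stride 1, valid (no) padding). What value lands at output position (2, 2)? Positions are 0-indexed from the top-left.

The receptive field on the input at this output position is [5 -3 1 / 2 1 4]. Elementwise product with the kernel and sum: 5·1 + 1·1 + 2·1.

8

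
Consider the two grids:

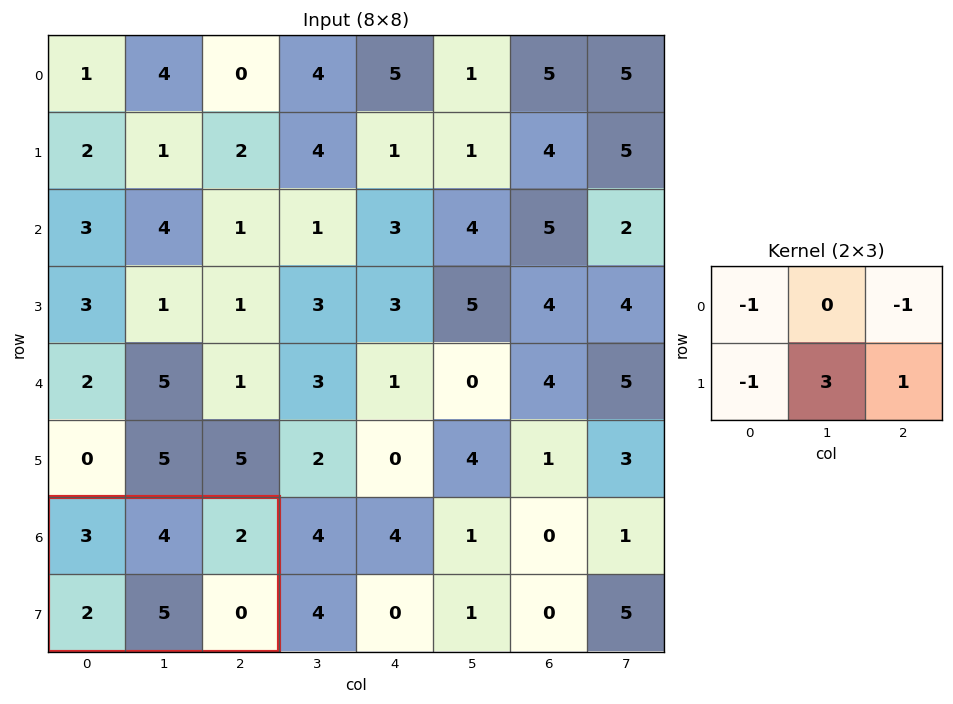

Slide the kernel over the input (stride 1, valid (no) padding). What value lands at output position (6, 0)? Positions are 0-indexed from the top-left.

The receptive field on the input at this output position is [3 4 2 / 2 5 0]. Elementwise product with the kernel and sum: 3·-1 + 2·-1 + 2·-1 + 5·3 + 0·1.

8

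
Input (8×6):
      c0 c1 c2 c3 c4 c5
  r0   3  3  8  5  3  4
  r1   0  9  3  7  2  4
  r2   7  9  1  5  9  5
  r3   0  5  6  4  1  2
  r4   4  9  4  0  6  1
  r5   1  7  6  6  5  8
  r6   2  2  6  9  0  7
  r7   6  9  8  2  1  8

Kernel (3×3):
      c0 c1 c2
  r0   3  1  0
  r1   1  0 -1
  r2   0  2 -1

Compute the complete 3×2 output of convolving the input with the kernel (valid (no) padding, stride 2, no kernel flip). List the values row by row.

Output[0,0]: The receptive field on the input at this output position is [3 3 8 / 0 9 3 / 7 9 1]. Elementwise product with the kernel and sum: 3·3 + 3·1 + 0·1 + 3·-1 + 9·2 + 1·-1.
Output[0,1]: The receptive field on the input at this output position is [8 5 3 / 3 7 2 / 1 5 9]. Elementwise product with the kernel and sum: 8·3 + 5·1 + 3·1 + 2·-1 + 5·2 + 9·-1.

26 31
38 7
14 31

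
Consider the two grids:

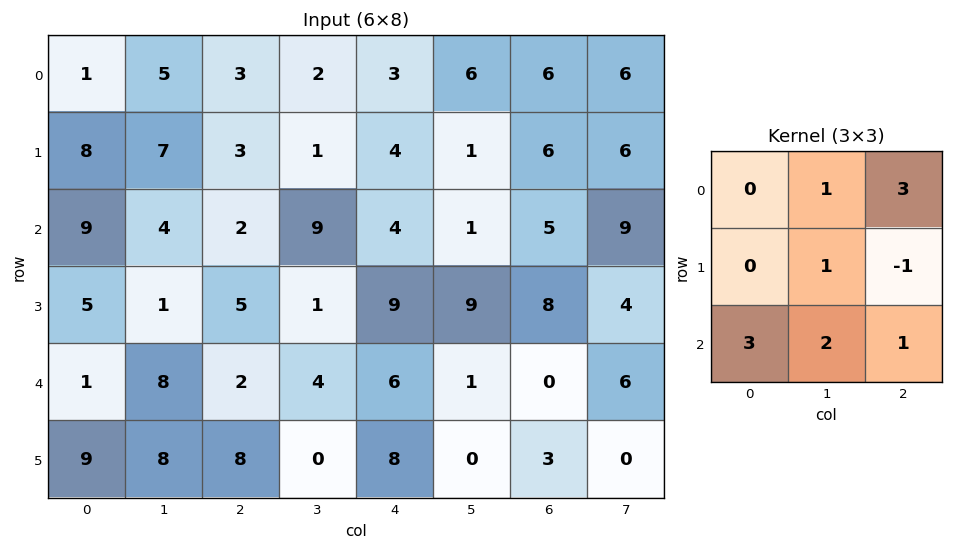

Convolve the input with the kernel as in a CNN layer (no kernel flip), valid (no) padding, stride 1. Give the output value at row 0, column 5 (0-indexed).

46

The receptive field on the input at this output position is [6 6 6 / 1 6 6 / 1 5 9]. Elementwise product with the kernel and sum: 6·1 + 6·3 + 6·1 + 6·-1 + 1·3 + 5·2 + 9·1.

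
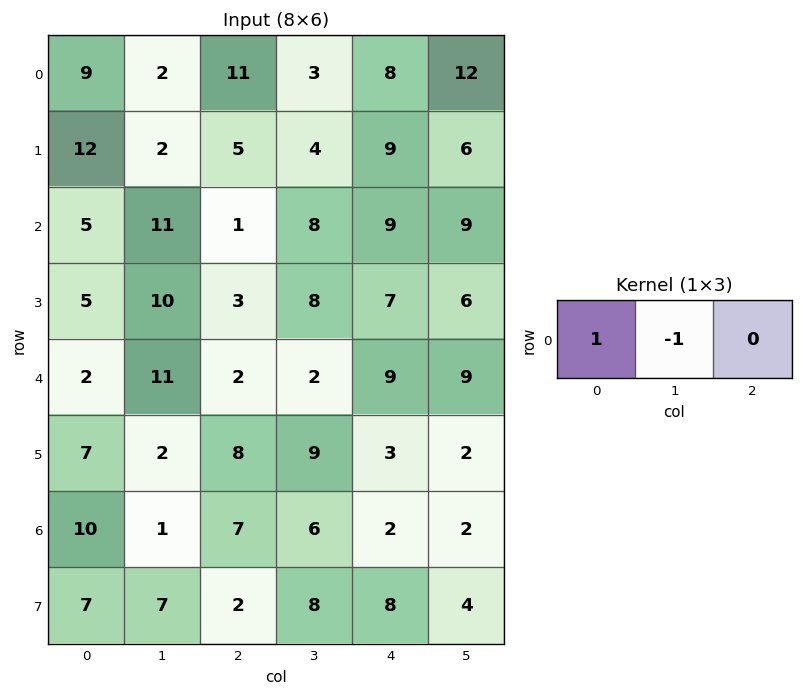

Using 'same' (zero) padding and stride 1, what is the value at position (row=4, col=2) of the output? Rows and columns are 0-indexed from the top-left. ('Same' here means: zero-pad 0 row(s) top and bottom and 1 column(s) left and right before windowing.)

9

The receptive field on the zero-padded input at this output position is [11 2 2]. Elementwise product with the kernel and sum: 11·1 + 2·-1.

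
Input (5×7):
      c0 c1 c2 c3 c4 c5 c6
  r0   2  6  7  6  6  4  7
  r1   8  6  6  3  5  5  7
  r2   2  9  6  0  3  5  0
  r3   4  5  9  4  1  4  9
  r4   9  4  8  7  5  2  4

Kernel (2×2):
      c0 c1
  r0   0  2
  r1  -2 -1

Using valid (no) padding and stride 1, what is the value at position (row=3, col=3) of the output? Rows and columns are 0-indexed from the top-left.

The receptive field on the input at this output position is [4 1 / 7 5]. Elementwise product with the kernel and sum: 1·2 + 7·-2 + 5·-1.

-17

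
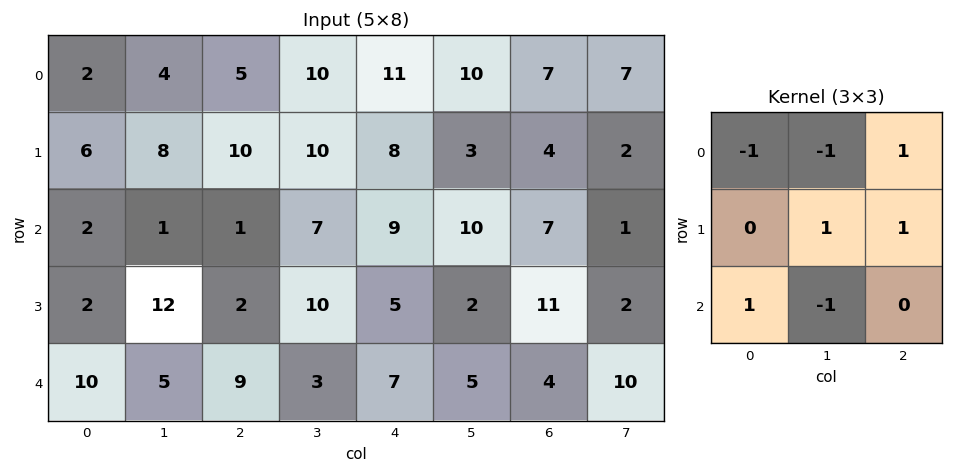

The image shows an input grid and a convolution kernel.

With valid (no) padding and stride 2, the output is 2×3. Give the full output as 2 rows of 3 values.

18 8 -8
17 22 3

Output[0,0]: The receptive field on the input at this output position is [2 4 5 / 6 8 10 / 2 1 1]. Elementwise product with the kernel and sum: 2·-1 + 4·-1 + 5·1 + 8·1 + 10·1 + 2·1 + 1·-1.
Output[0,1]: The receptive field on the input at this output position is [5 10 11 / 10 10 8 / 1 7 9]. Elementwise product with the kernel and sum: 5·-1 + 10·-1 + 11·1 + 10·1 + 8·1 + 1·1 + 7·-1.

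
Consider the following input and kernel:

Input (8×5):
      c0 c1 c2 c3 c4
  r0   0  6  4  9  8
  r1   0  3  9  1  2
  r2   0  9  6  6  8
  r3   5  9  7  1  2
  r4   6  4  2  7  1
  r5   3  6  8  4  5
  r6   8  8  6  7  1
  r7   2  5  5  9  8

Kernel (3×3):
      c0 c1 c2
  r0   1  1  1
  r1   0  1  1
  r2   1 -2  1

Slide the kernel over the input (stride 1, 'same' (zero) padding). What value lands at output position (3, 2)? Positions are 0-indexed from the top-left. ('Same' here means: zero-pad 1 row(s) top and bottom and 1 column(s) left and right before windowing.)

36

The receptive field on the zero-padded input at this output position is [9 6 6 / 9 7 1 / 4 2 7]. Elementwise product with the kernel and sum: 9·1 + 6·1 + 6·1 + 7·1 + 1·1 + 4·1 + 2·-2 + 7·1.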